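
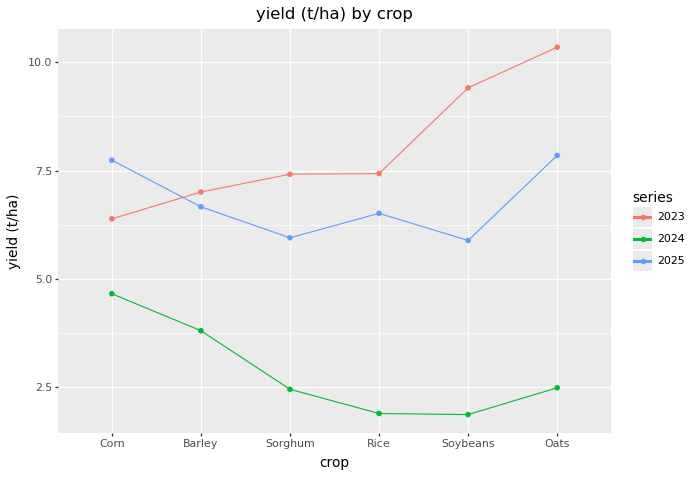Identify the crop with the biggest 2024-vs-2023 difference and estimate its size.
Oats, ≈ 8 t/ha

Oats: 2024 ≈ 2, 2023 ≈ 10 → gap ≈ 8. Next-largest (Soybeans) is only ≈ 7.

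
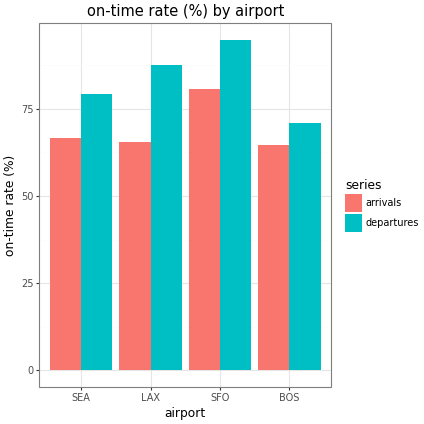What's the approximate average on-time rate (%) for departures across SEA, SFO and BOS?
≈ 80

(80 + 90 + 70) / 3 ≈ 80.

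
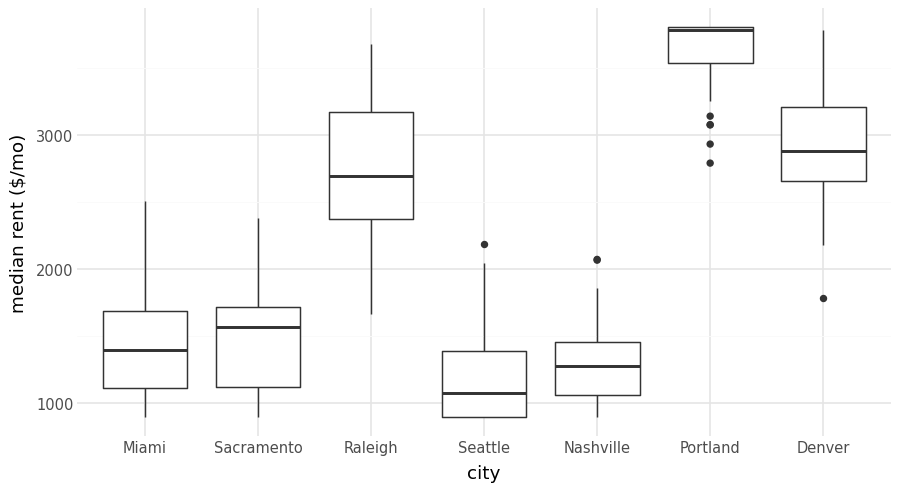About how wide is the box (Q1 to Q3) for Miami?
Q3 ≈ 1500, Q1 ≈ 1000; IQR ≈ 500.

≈ 500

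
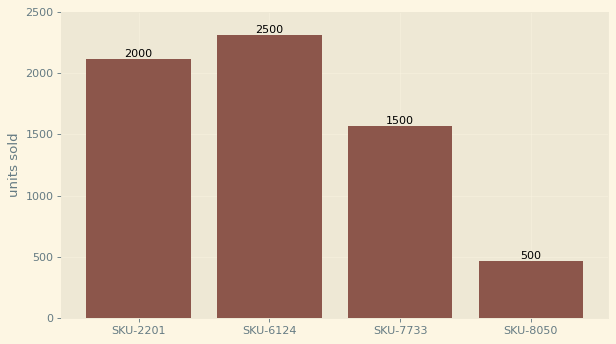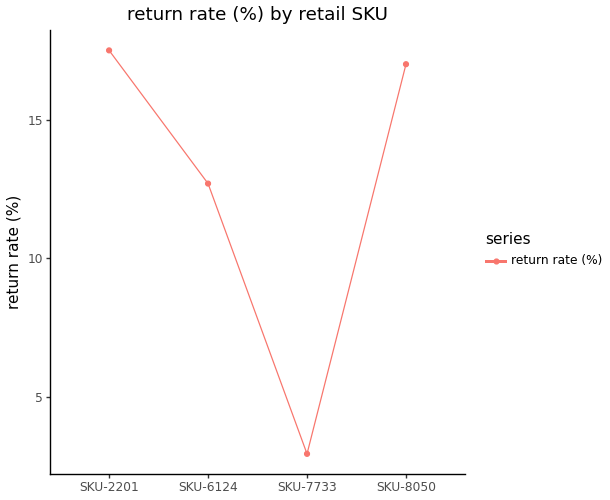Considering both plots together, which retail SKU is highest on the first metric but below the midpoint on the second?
SKU-6124

Chart 2 median return rate (%) ≈ 14; below-median retail SKUs: SKU-6124, SKU-7733. Among those, SKU-6124 has the highest units sold (≈ 2500).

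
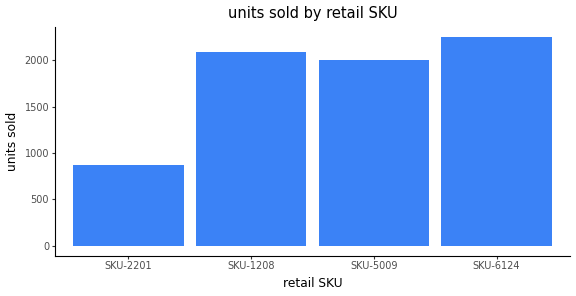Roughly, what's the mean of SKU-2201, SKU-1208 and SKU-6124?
≈ 1667

(800 + 2000 + 2200) / 3 ≈ 1667.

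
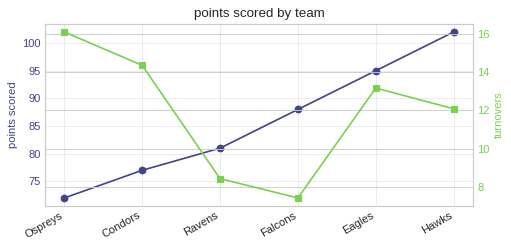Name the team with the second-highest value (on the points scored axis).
Top 3 (on the points scored axis): Hawks ≈ 100, Eagles ≈ 95, Falcons ≈ 90.

Eagles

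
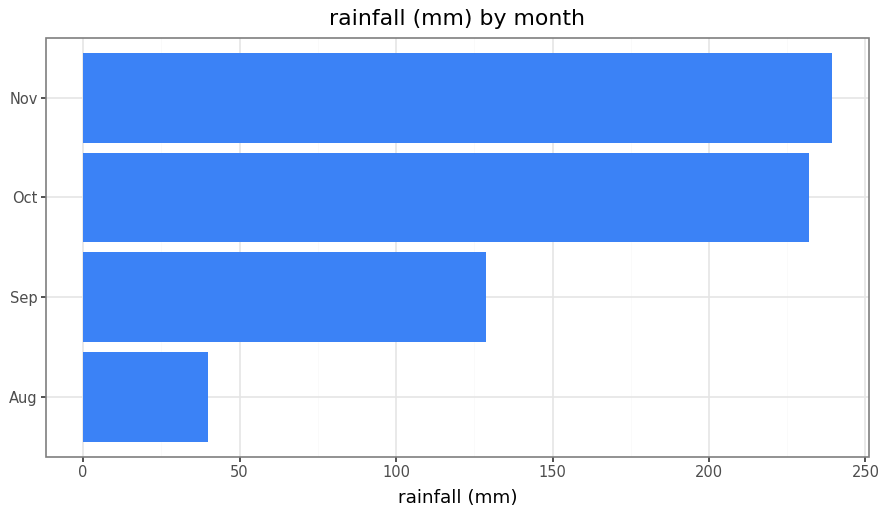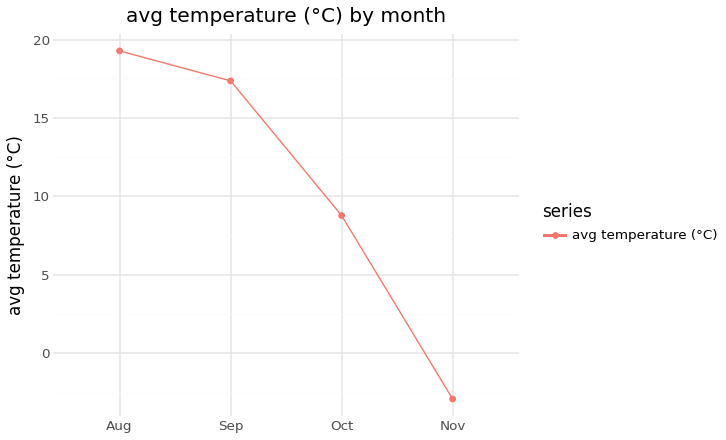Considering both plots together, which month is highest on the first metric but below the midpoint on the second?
Chart 2 median avg temperature (°C) ≈ 14; below-median months: Oct, Nov. Among those, Nov has the highest rainfall (mm) (≈ 250).

Nov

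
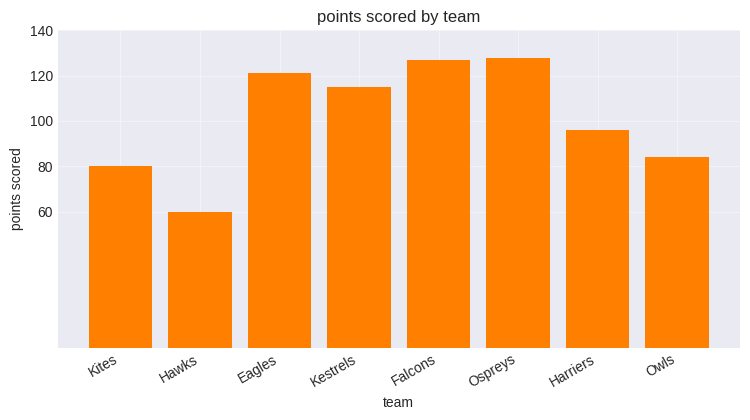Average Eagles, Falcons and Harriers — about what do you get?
≈ 113

(120 + 120 + 100) / 3 ≈ 113.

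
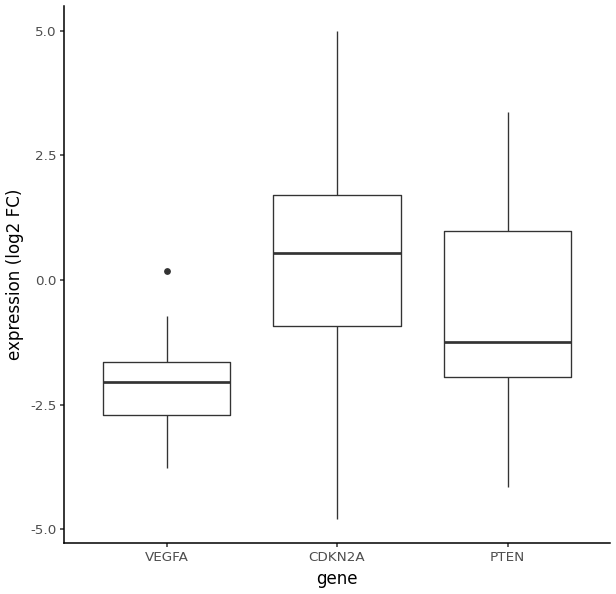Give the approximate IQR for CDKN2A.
≈ 2.5

Q3 ≈ 1.5, Q1 ≈ -1.0; IQR ≈ 2.5.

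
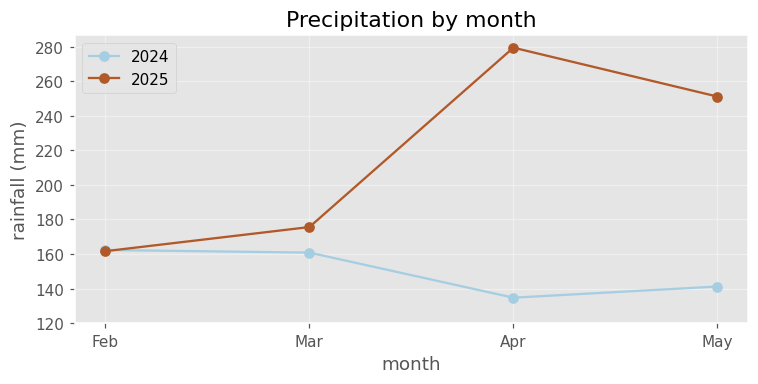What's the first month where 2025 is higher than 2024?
Feb: 2025 ≈ 160 vs 2024 ≈ 160 (not yet); Mar: 2025 ≈ 180 vs 2024 ≈ 160 (first crossover).

Mar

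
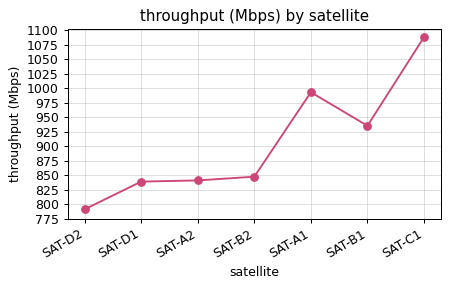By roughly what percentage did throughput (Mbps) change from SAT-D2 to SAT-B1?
SAT-D2 ≈ 800, SAT-B1 ≈ 925; (925 − 800) / 800 ≈ +15.6%.

≈ +15.6%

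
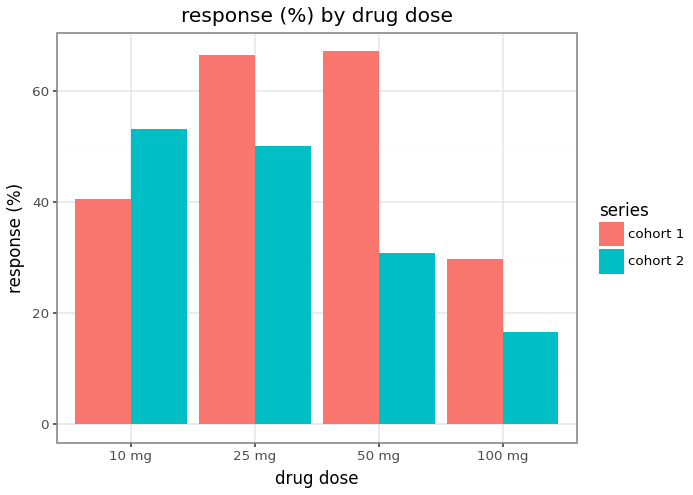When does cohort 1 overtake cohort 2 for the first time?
10 mg: cohort 1 ≈ 40 vs cohort 2 ≈ 50 (not yet); 25 mg: cohort 1 ≈ 70 vs cohort 2 ≈ 50 (first crossover).

25 mg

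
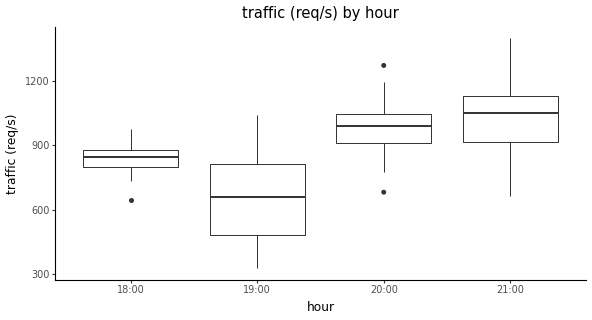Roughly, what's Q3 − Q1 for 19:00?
Q3 ≈ 800, Q1 ≈ 500; IQR ≈ 300.

≈ 300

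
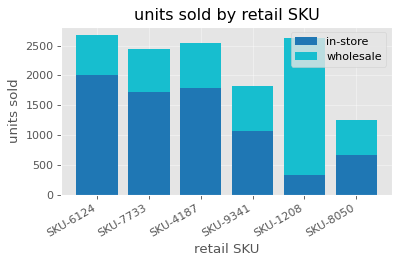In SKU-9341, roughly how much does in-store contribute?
in-store top ≈ 1000, bottom ≈ 0; segment ≈ 1000.

≈ 1000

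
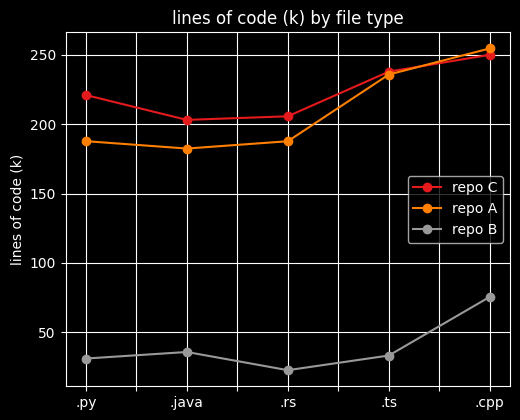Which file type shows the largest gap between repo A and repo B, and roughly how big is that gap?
.ts: repo A ≈ 240, repo B ≈ 40 → gap ≈ 200. Next-largest (.cpp) is only ≈ 180.

.ts, ≈ 200 k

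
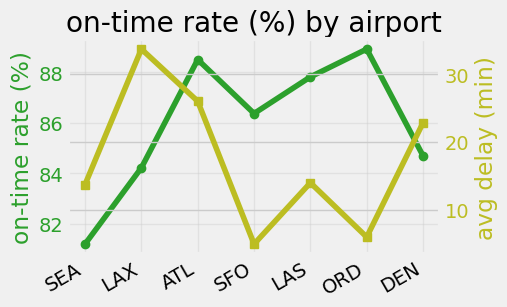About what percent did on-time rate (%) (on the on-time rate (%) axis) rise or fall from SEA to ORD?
≈ +9.9%

SEA ≈ 81, ORD ≈ 89; (89 − 81) / 81 ≈ +9.9%.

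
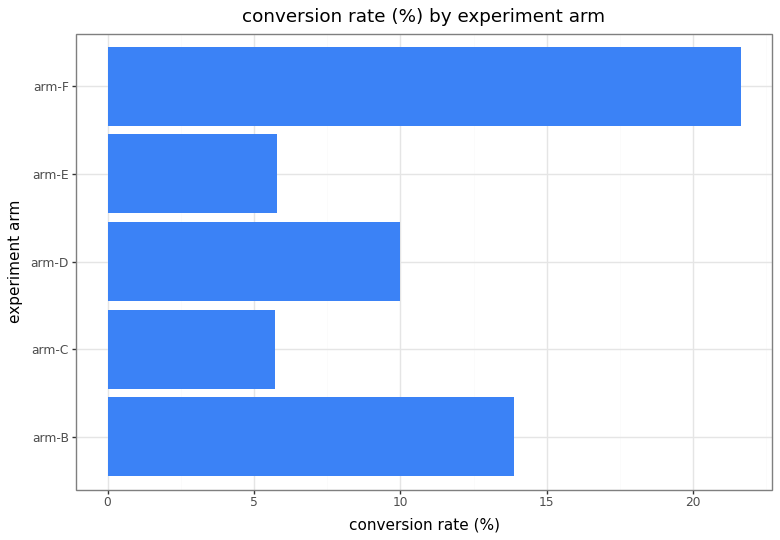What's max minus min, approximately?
≈ 16

Max arm-F ≈ 22, min arm-C ≈ 6; range ≈ 16.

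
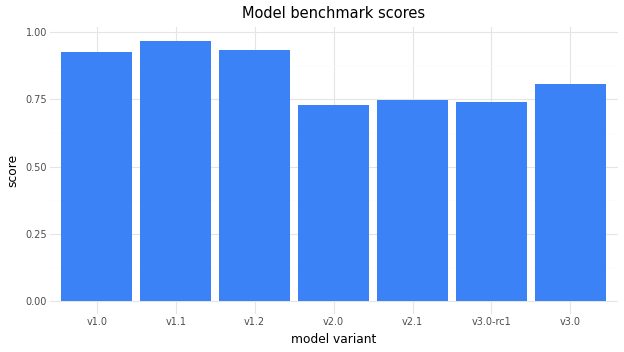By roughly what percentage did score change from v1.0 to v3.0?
≈ -11.1%

v1.0 ≈ 0.9, v3.0 ≈ 0.8; (0.8 − 0.9) / 0.9 ≈ -11.1%.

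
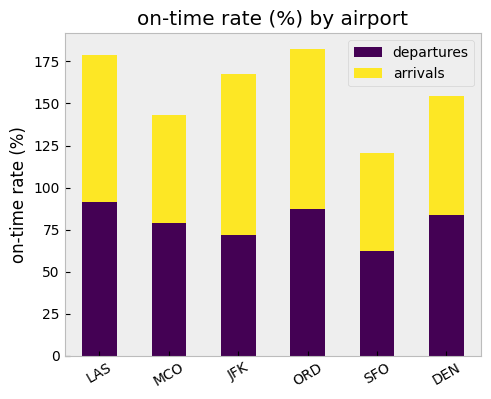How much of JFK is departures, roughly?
departures top ≈ 80, bottom ≈ 0; segment ≈ 80.

≈ 80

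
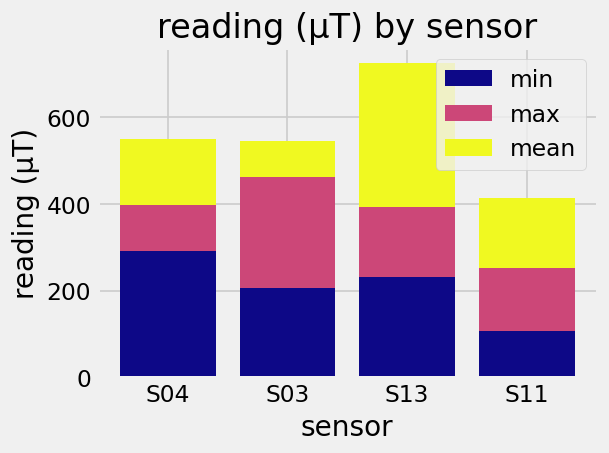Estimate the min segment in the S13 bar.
≈ 200

min top ≈ 200, bottom ≈ 0; segment ≈ 200.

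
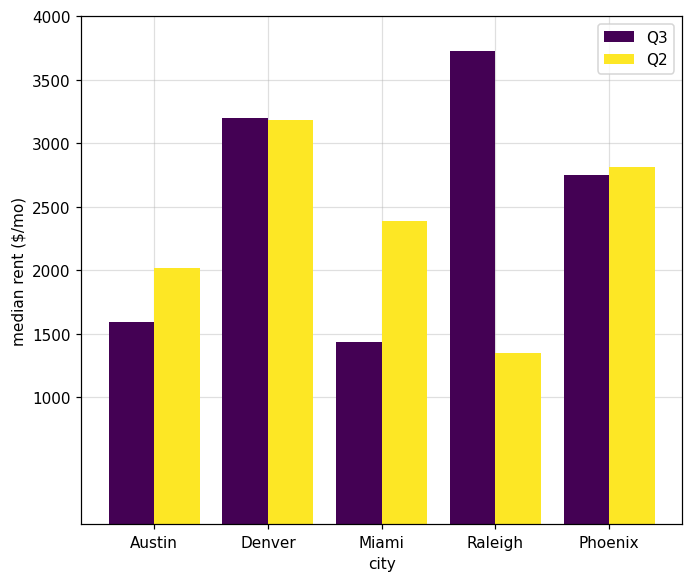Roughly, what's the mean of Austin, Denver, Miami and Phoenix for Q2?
(2000 + 3000 + 2500 + 3000) / 4 ≈ 2625.

≈ 2625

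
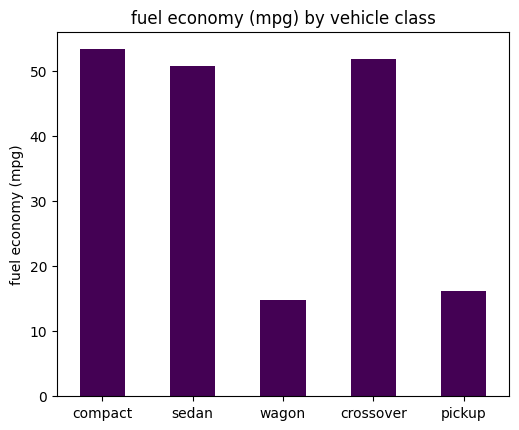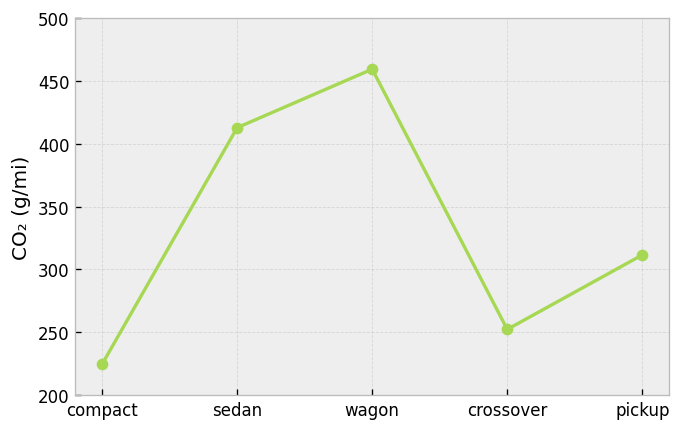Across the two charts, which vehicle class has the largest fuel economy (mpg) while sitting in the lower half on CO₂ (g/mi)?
Chart 2 median CO₂ (g/mi) ≈ 300; below-median vehicle classes: compact, crossover. Among those, compact has the highest fuel economy (mpg) (≈ 55).

compact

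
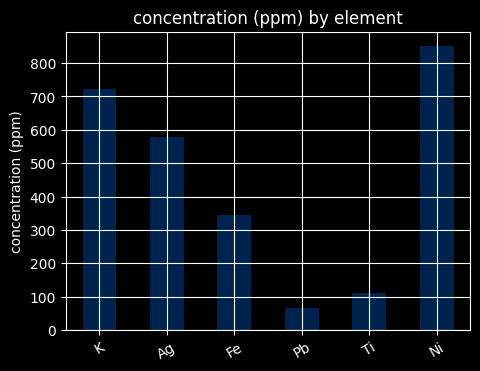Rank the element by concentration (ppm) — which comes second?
Top 3: Ni ≈ 900, K ≈ 700, Ag ≈ 600.

K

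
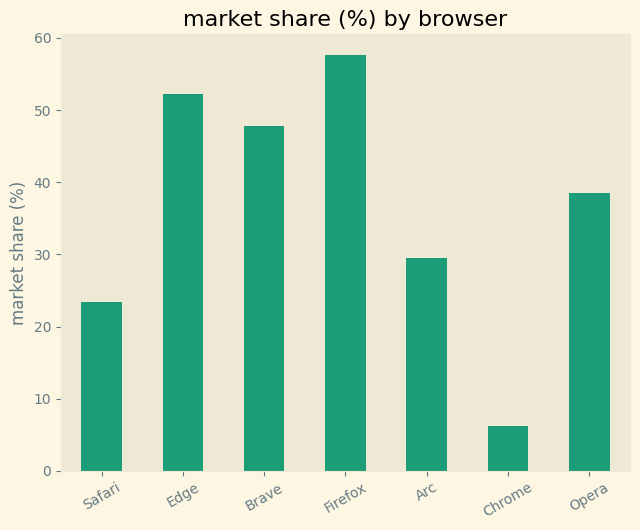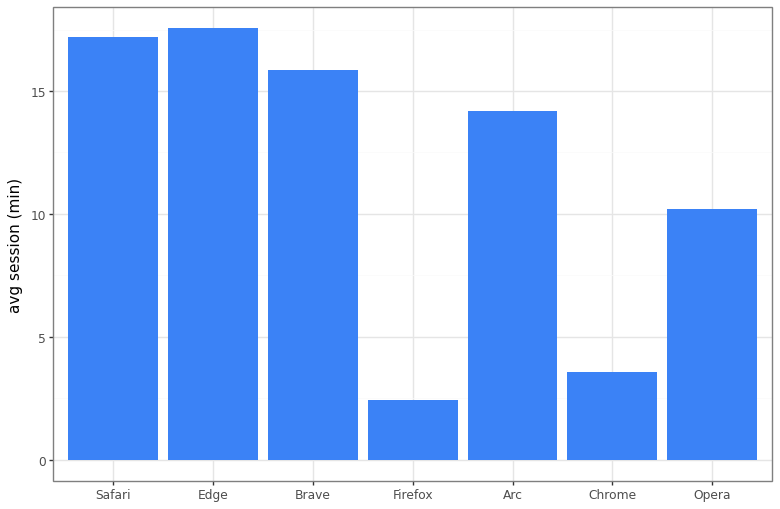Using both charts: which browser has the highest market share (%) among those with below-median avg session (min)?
Firefox

Chart 2 median avg session (min) ≈ 14; below-median browsers: Firefox, Chrome, Opera. Among those, Firefox has the highest market share (%) (≈ 60).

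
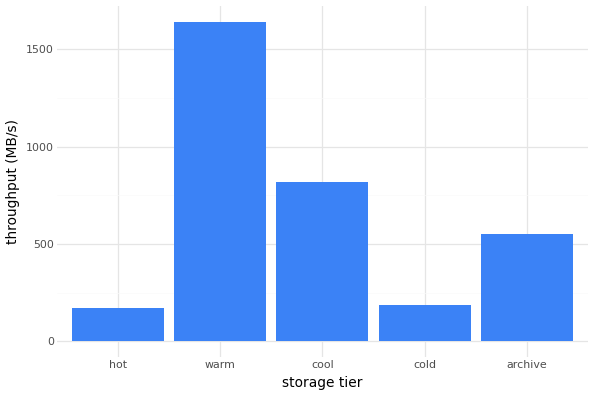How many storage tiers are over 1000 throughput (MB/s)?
1

Above 1000: warm.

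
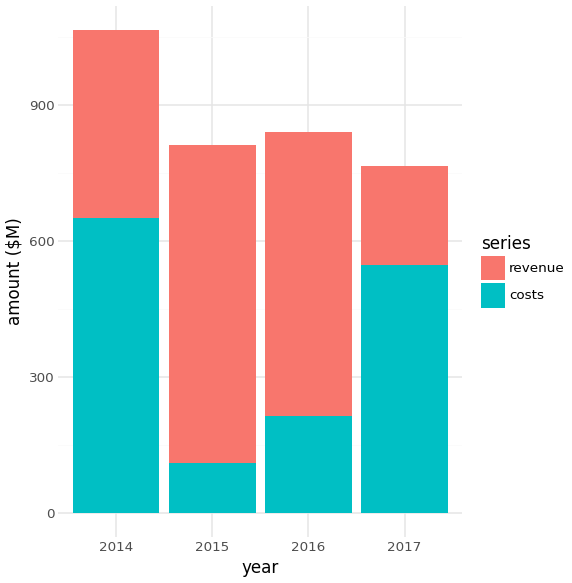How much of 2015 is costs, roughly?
≈ 100

costs top ≈ 100, bottom ≈ 0; segment ≈ 100.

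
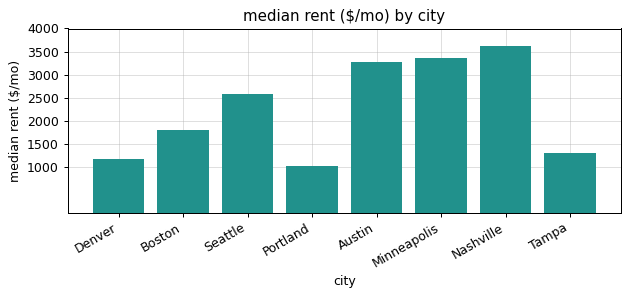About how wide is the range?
≈ 2500

Max Nashville ≈ 3500, min Portland ≈ 1000; range ≈ 2500.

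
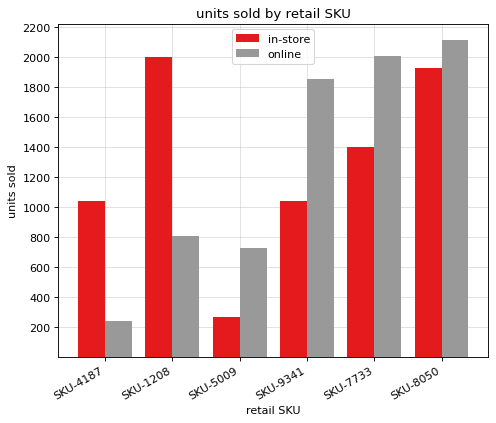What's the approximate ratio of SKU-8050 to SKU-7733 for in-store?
≈ 1.43×

SKU-8050 ≈ 2000, SKU-7733 ≈ 1400; 2000/1400 ≈ 1.43.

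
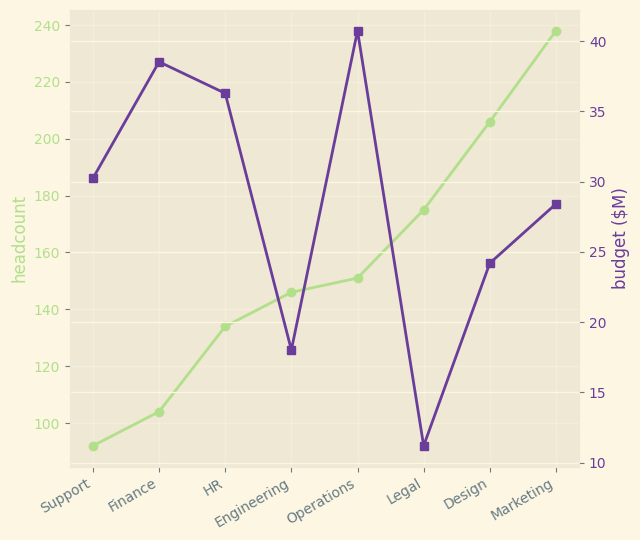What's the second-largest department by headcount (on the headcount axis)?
Design

Top 3 (on the headcount axis): Marketing ≈ 240, Design ≈ 200, Legal ≈ 180.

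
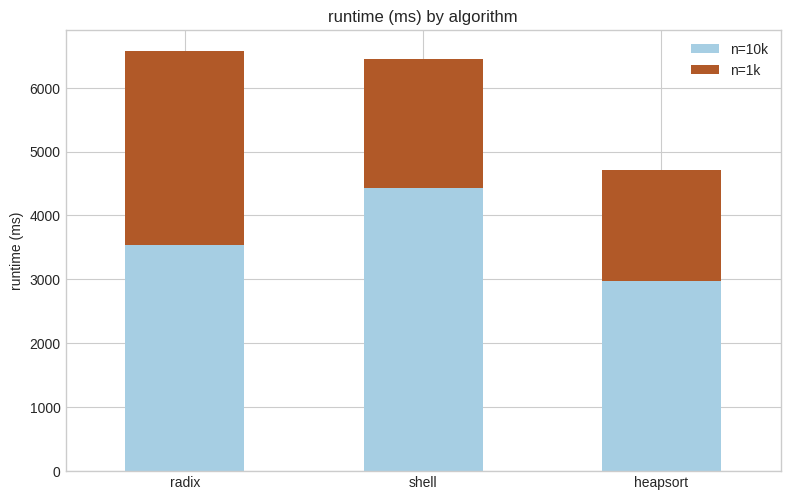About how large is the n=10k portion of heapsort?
≈ 3000

n=10k top ≈ 3000, bottom ≈ 0; segment ≈ 3000.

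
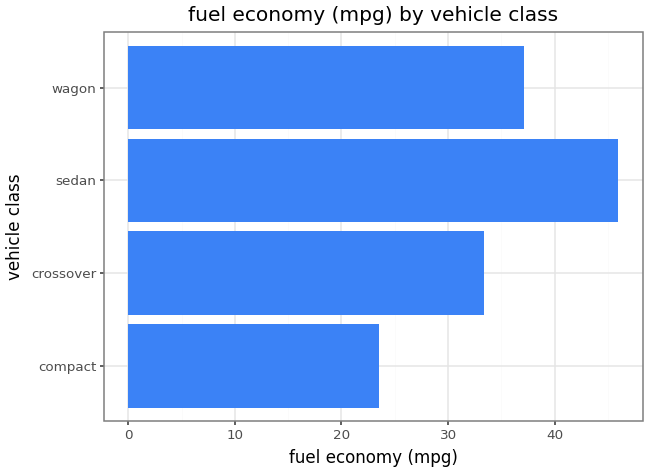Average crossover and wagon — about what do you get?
(35 + 35) / 2 ≈ 35.

≈ 35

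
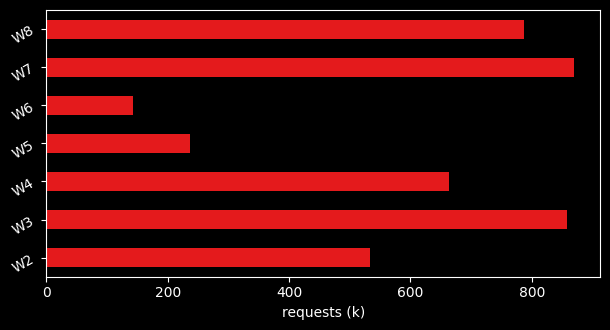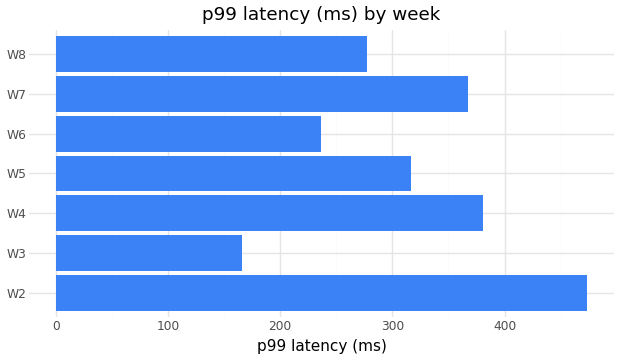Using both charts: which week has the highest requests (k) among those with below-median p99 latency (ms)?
Chart 2 median p99 latency (ms) ≈ 300; below-median weeks: W3, W6, W8. Among those, W3 has the highest requests (k) (≈ 900).

W3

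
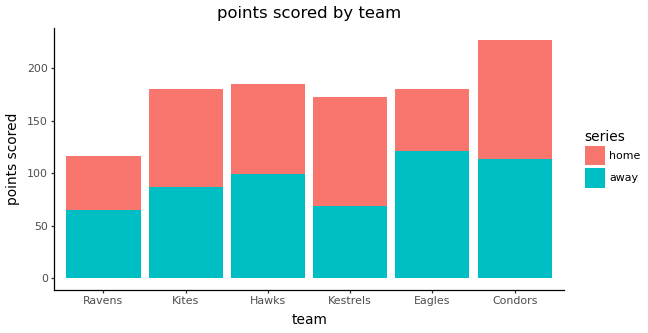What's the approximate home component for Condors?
≈ 100

home top ≈ 220, bottom ≈ 120; segment ≈ 100.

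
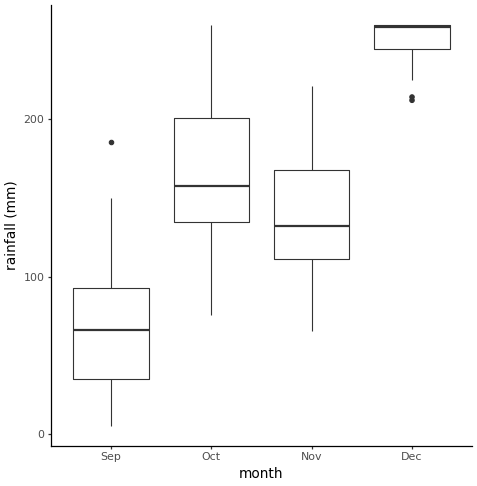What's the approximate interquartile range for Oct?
≈ 60

Q3 ≈ 200, Q1 ≈ 140; IQR ≈ 60.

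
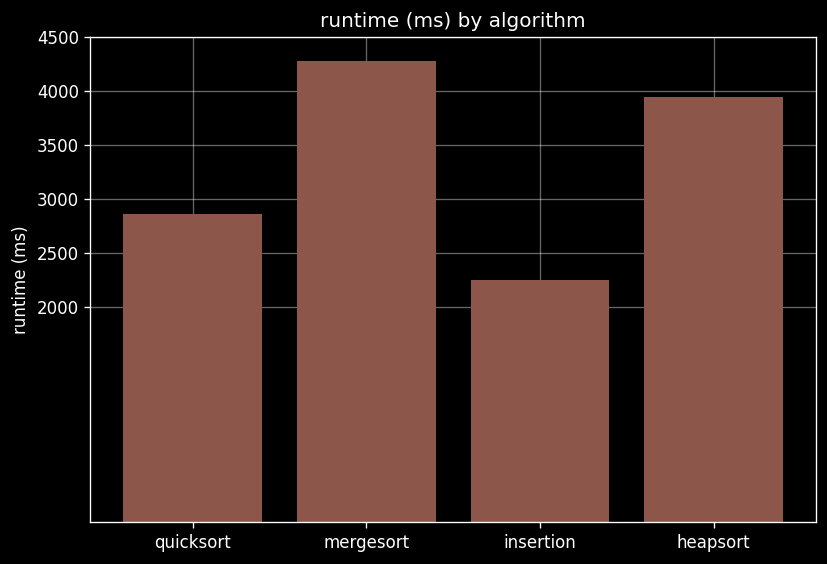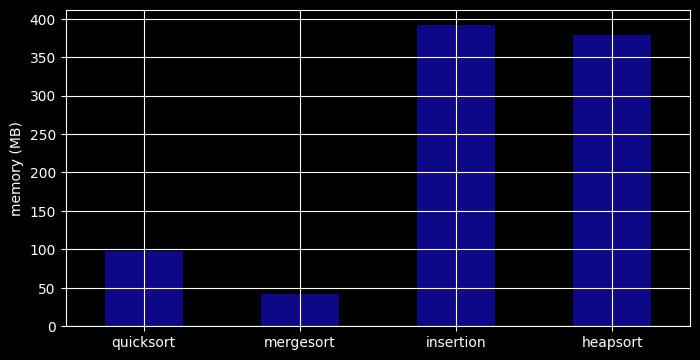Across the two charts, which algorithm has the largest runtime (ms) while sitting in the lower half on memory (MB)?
Chart 2 median memory (MB) ≈ 250; below-median algorithms: quicksort, mergesort. Among those, mergesort has the highest runtime (ms) (≈ 4500).

mergesort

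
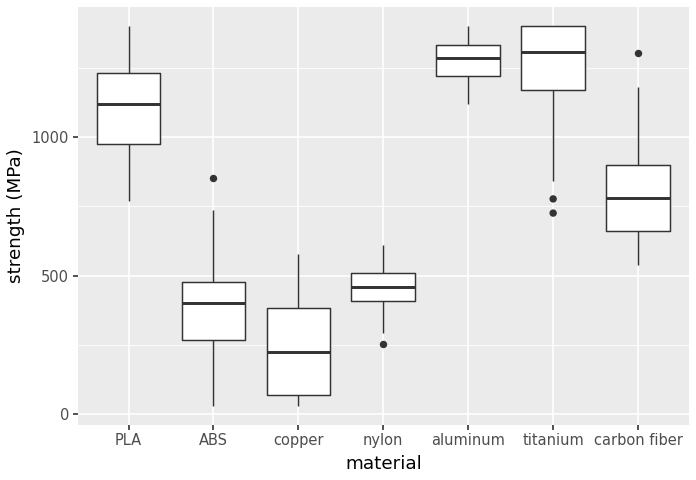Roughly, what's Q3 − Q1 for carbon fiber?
Q3 ≈ 900, Q1 ≈ 700; IQR ≈ 200.

≈ 200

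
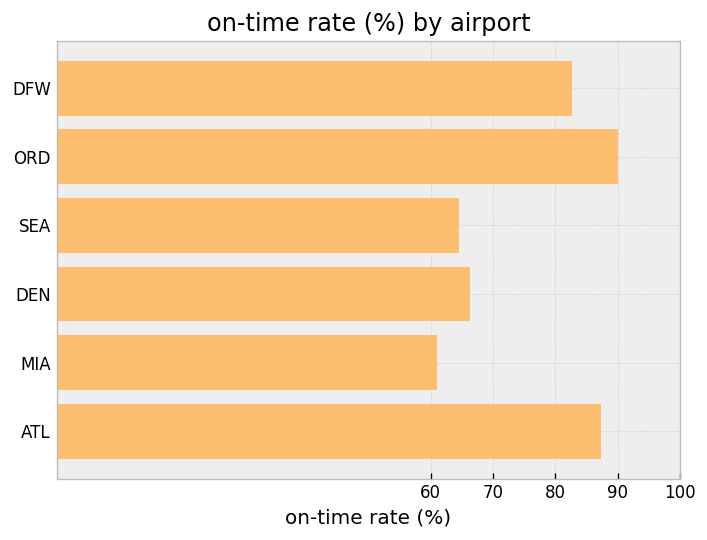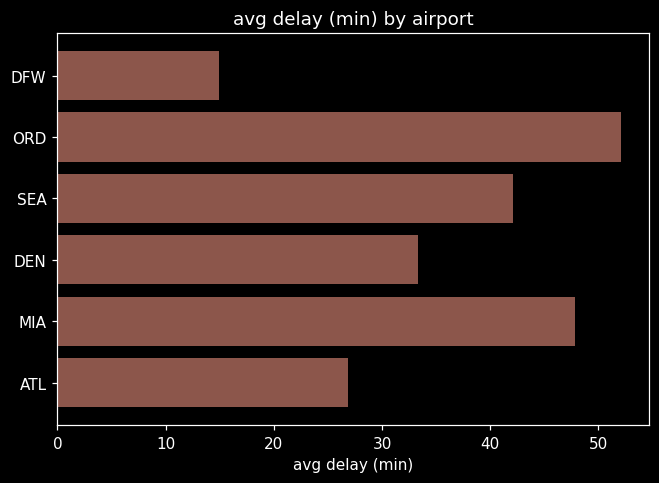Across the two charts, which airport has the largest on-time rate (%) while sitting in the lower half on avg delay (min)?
ATL

Chart 2 median avg delay (min) ≈ 40; below-median airports: DFW, DEN, ATL. Among those, ATL has the highest on-time rate (%) (≈ 90).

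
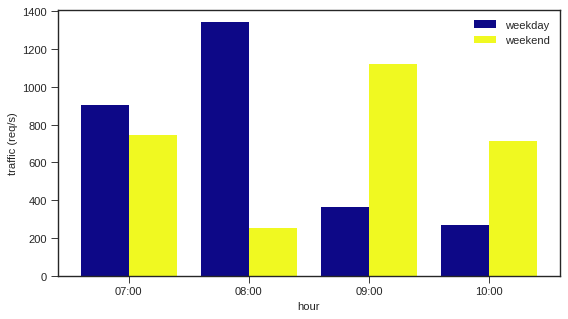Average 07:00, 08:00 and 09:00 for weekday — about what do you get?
(1000 + 1400 + 400) / 3 ≈ 933.

≈ 933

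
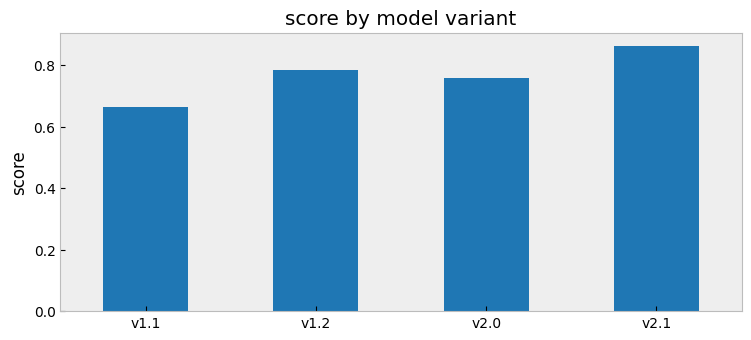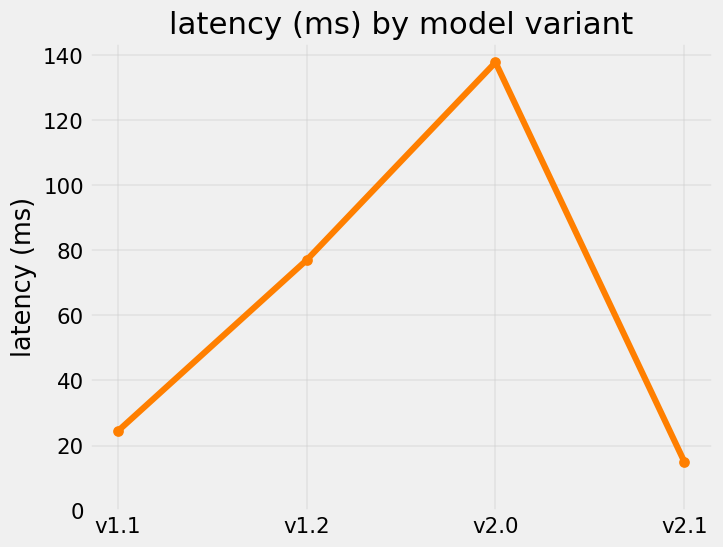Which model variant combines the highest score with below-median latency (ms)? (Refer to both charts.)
Chart 2 median latency (ms) ≈ 60; below-median model variants: v1.1, v2.1. Among those, v2.1 has the highest score (≈ 0.9).

v2.1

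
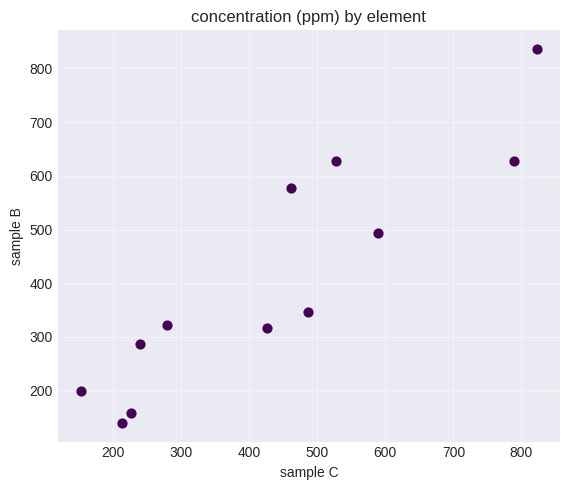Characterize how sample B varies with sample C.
positive, strong

Points are positively correlated; strong (|r| ≈ 0.9).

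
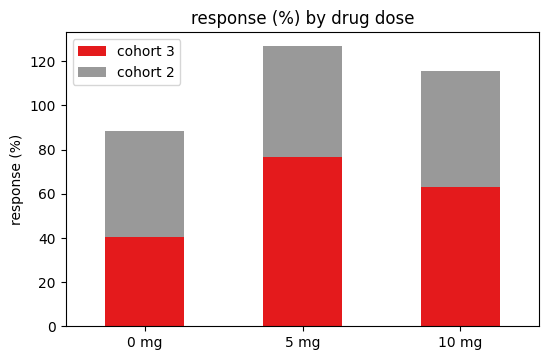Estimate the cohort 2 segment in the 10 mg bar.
≈ 60

cohort 2 top ≈ 120, bottom ≈ 60; segment ≈ 60.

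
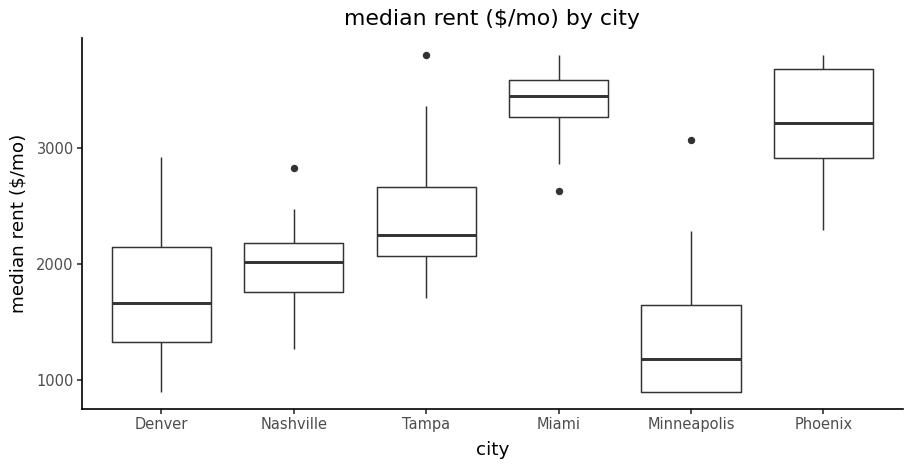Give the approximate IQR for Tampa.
Q3 ≈ 2600, Q1 ≈ 2000; IQR ≈ 600.

≈ 600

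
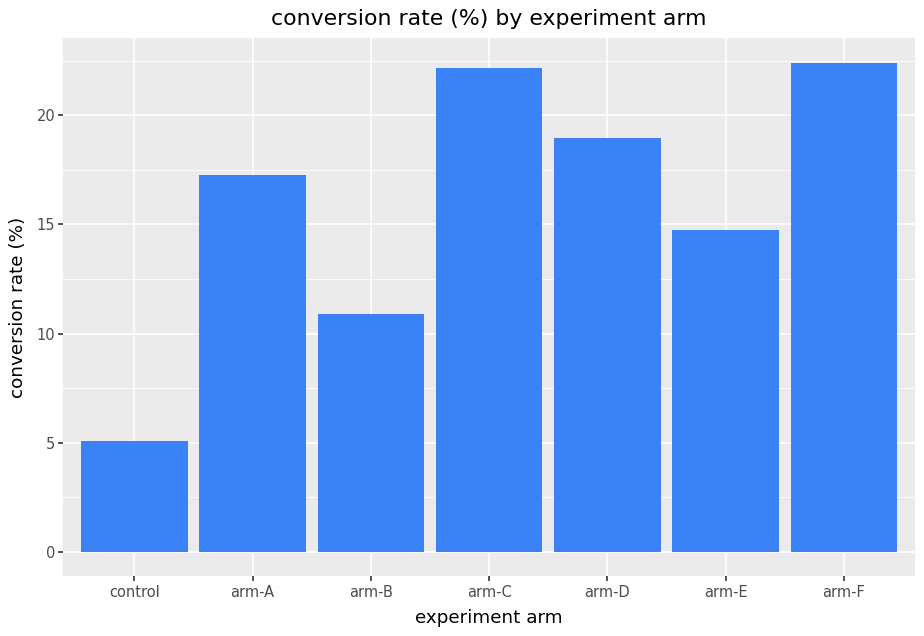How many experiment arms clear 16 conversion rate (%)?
4

Above 16: arm-A, arm-C, arm-D, arm-F.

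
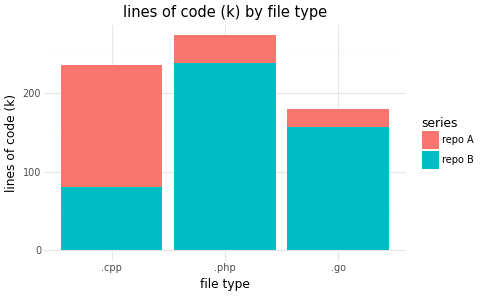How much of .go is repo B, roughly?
repo B top ≈ 150, bottom ≈ 0; segment ≈ 150.

≈ 150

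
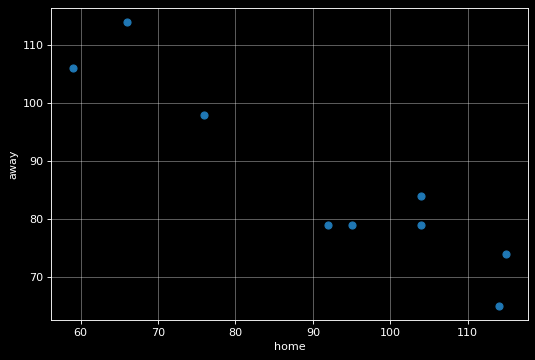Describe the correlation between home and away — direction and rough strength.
Points are negatively correlated; strong (|r| ≈ 0.9).

negative, strong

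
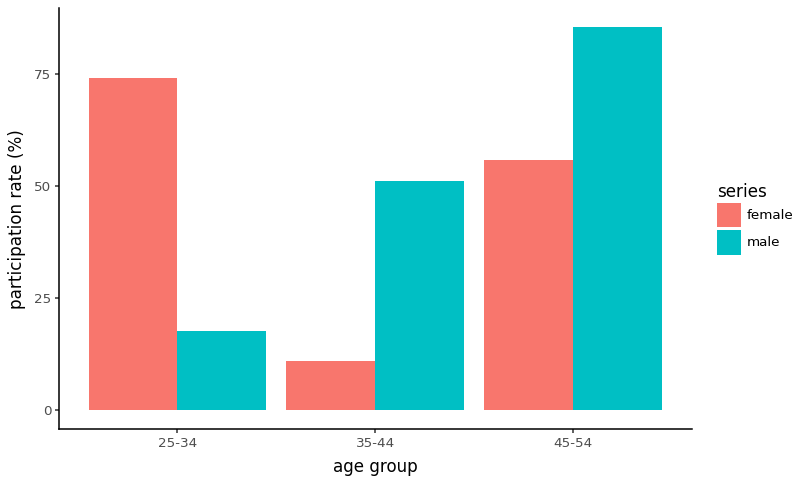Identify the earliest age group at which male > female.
25-34: male ≈ 20 vs female ≈ 70 (not yet); 35-44: male ≈ 50 vs female ≈ 10 (first crossover).

35-44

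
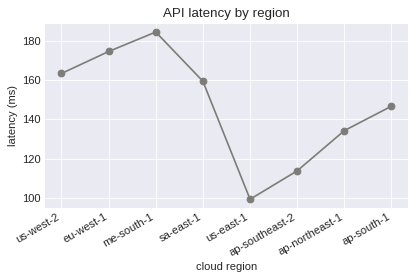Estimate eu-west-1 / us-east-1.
≈ 1.7×

eu-west-1 ≈ 170, us-east-1 ≈ 100; 170/100 ≈ 1.7.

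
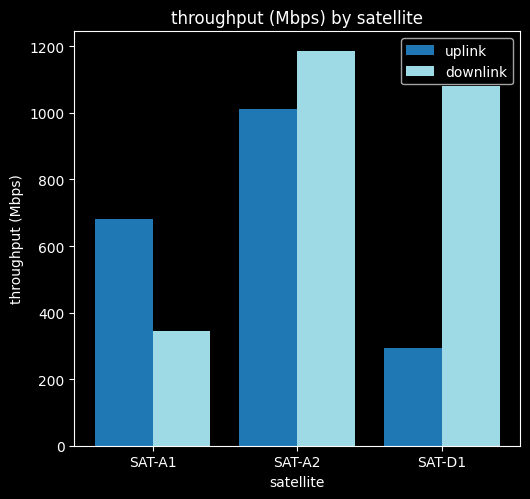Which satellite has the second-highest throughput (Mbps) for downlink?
Top 3 for downlink: SAT-A2 ≈ 1200, SAT-D1 ≈ 1100, SAT-A1 ≈ 300.

SAT-D1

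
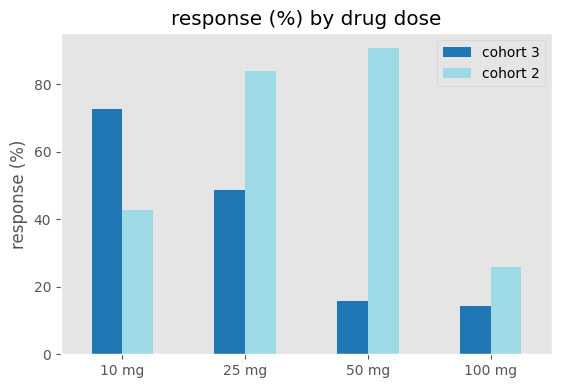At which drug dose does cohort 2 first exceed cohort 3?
10 mg: cohort 2 ≈ 40 vs cohort 3 ≈ 70 (not yet); 25 mg: cohort 2 ≈ 80 vs cohort 3 ≈ 50 (first crossover).

25 mg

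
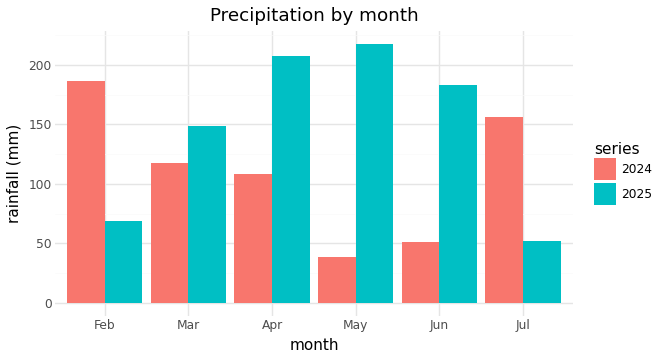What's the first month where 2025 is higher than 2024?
Mar

Feb: 2025 ≈ 60 vs 2024 ≈ 180 (not yet); Mar: 2025 ≈ 140 vs 2024 ≈ 120 (first crossover).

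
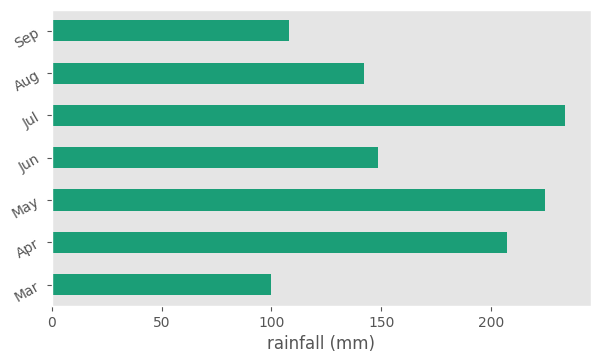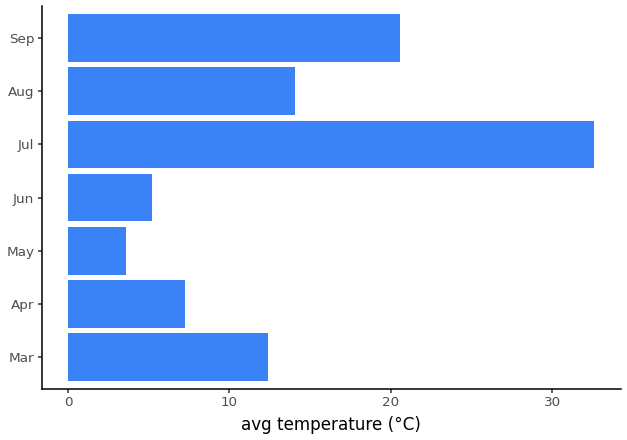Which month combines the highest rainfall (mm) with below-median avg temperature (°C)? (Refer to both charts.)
Chart 2 median avg temperature (°C) ≈ 10; below-median months: Apr, May, Jun. Among those, May has the highest rainfall (mm) (≈ 225).

May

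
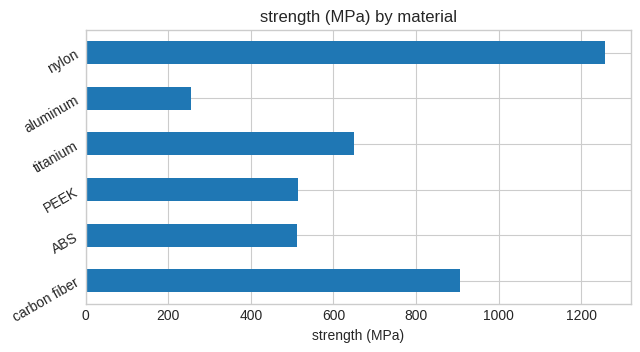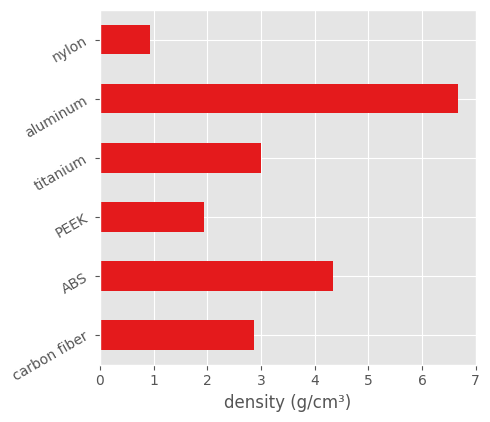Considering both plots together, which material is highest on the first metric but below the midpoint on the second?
Chart 2 median density (g/cm³) ≈ 3; below-median materials: carbon fiber, PEEK, nylon. Among those, nylon has the highest strength (MPa) (≈ 1200).

nylon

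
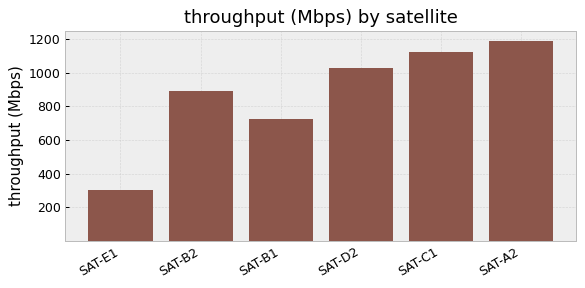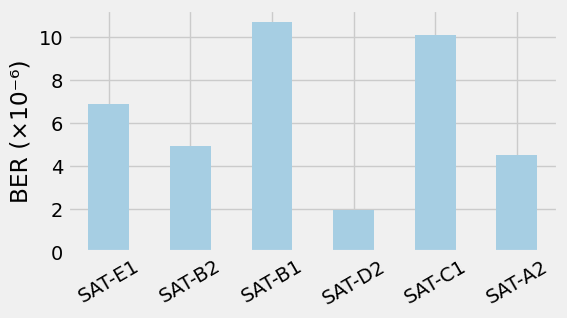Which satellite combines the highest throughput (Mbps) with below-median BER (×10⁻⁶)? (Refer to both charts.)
Chart 2 median BER (×10⁻⁶) ≈ 6; below-median satellites: SAT-B2, SAT-D2, SAT-A2. Among those, SAT-A2 has the highest throughput (Mbps) (≈ 1200).

SAT-A2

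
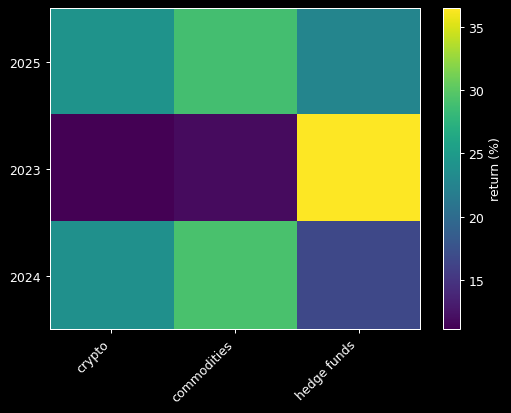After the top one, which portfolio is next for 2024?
Top 3 for 2024: commodities ≈ 30, crypto ≈ 25, hedge funds ≈ 15.

crypto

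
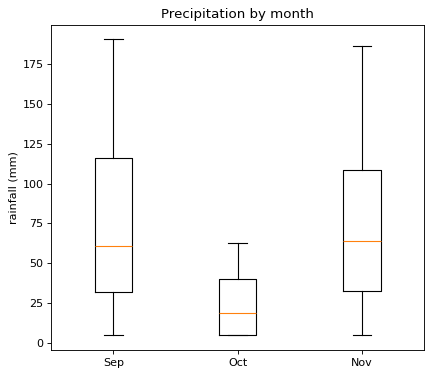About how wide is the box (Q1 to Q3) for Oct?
Q3 ≈ 40, Q1 ≈ 0; IQR ≈ 40.

≈ 40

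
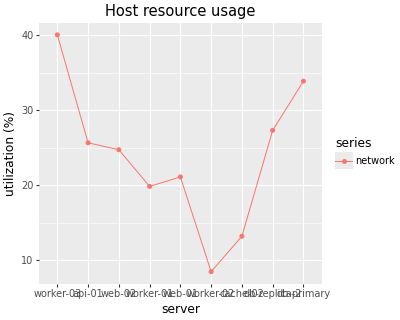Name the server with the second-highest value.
Top 3: worker-03 ≈ 40, db-primary ≈ 35, db-replica-2 ≈ 25.

db-primary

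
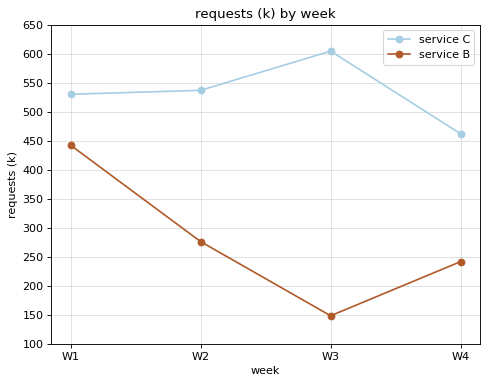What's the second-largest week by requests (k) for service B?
W2

Top 3 for service B: W1 ≈ 450, W2 ≈ 300, W4 ≈ 250.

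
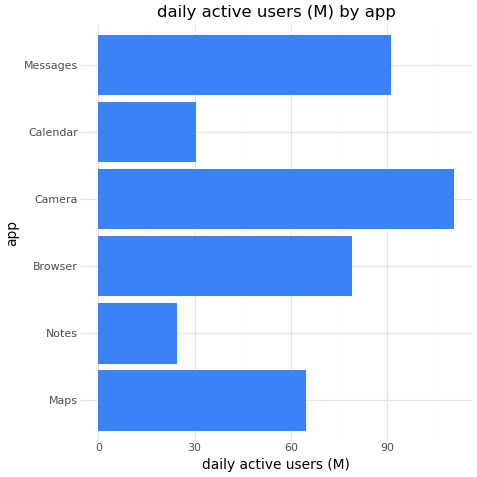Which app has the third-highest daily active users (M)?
Browser

Top 4: Camera ≈ 110, Messages ≈ 90, Browser ≈ 80, Maps ≈ 60.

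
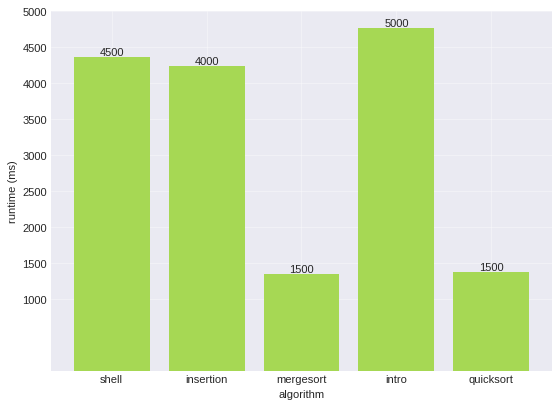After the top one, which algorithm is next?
shell

Top 3: intro ≈ 5000, shell ≈ 4500, insertion ≈ 4000.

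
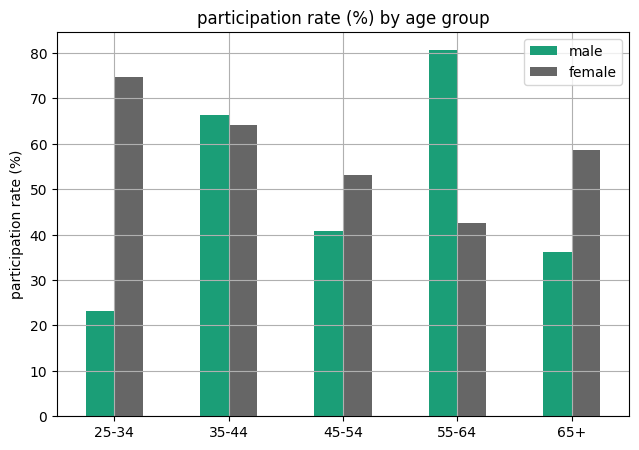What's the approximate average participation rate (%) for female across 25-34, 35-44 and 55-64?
≈ 57

(70 + 60 + 40) / 3 ≈ 57.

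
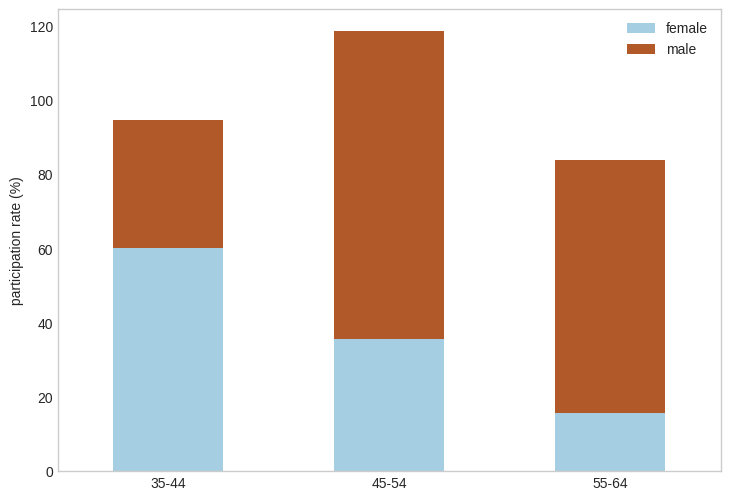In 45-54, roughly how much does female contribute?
female top ≈ 40, bottom ≈ 0; segment ≈ 40.

≈ 40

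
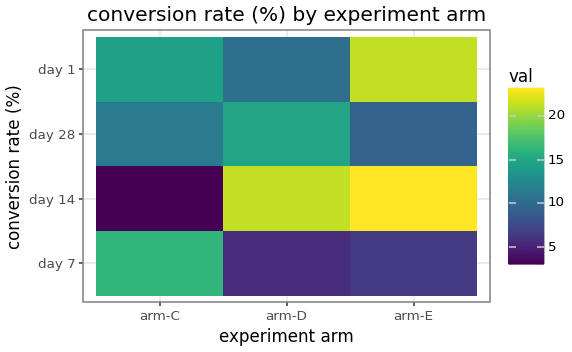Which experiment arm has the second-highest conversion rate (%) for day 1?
Top 3 for day 1: arm-E ≈ 22, arm-C ≈ 14, arm-D ≈ 10.

arm-C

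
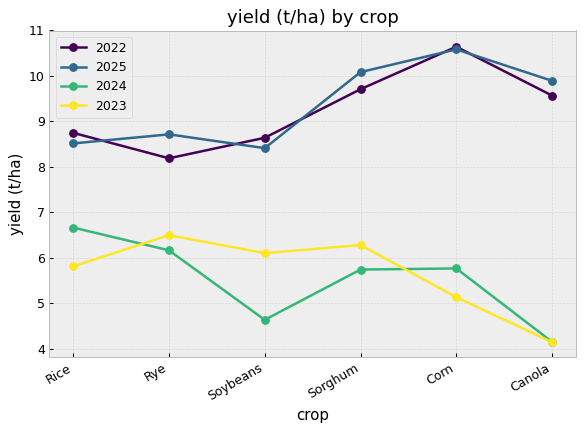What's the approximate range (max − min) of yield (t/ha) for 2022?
≈ 3

Max Corn ≈ 11, min Rye ≈ 8; range ≈ 3.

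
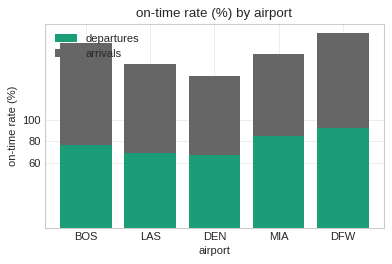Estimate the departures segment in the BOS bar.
≈ 80

departures top ≈ 80, bottom ≈ 0; segment ≈ 80.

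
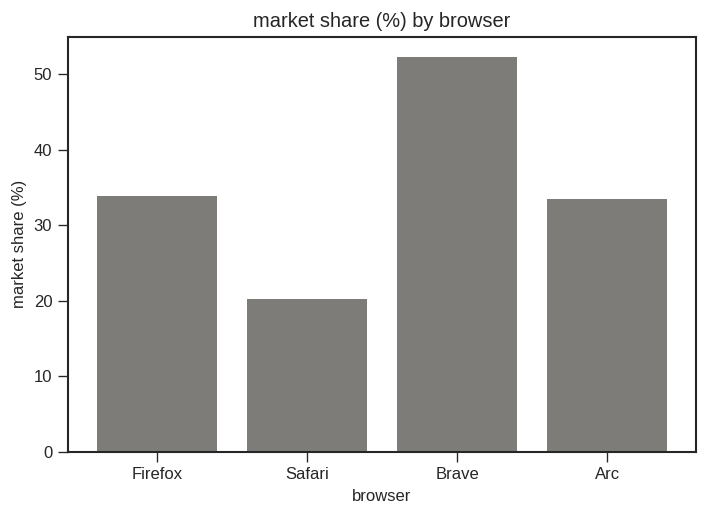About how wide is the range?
Max Brave ≈ 50, min Safari ≈ 20; range ≈ 30.

≈ 30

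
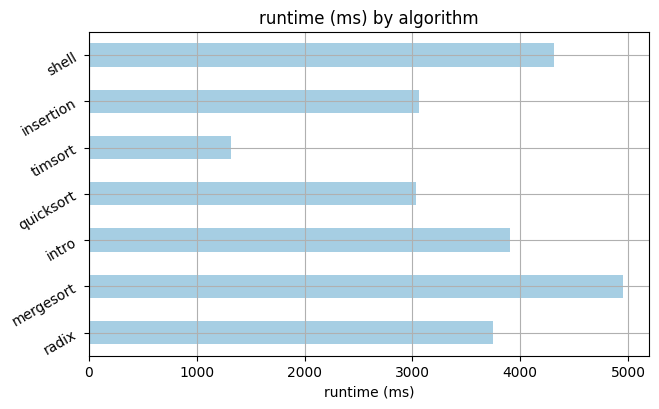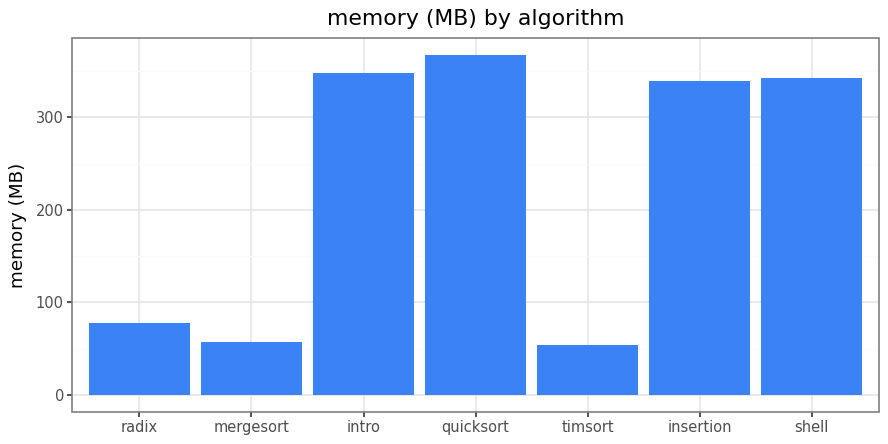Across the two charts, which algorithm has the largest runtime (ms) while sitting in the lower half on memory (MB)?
Chart 2 median memory (MB) ≈ 350; below-median algorithms: radix, mergesort, timsort. Among those, mergesort has the highest runtime (ms) (≈ 5000).

mergesort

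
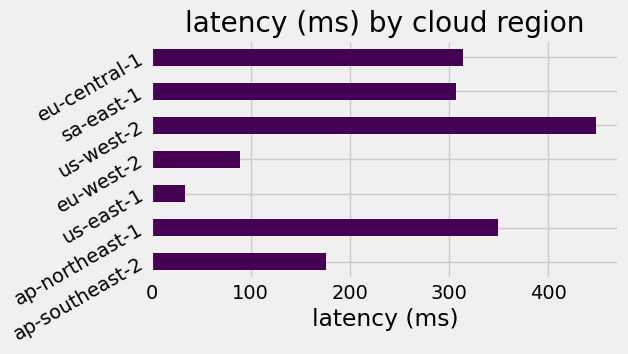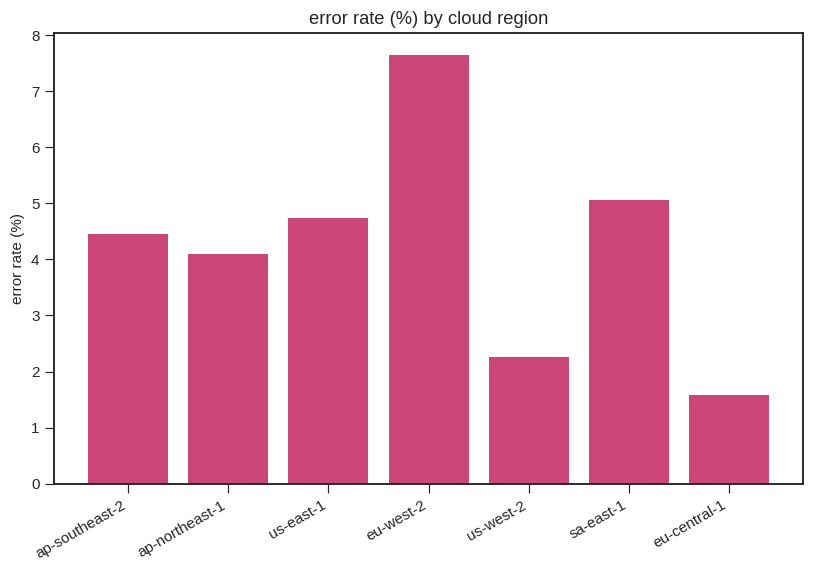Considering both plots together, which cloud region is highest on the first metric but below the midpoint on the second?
us-west-2

Chart 2 median error rate (%) ≈ 4; below-median cloud regions: ap-northeast-1, us-west-2, eu-central-1. Among those, us-west-2 has the highest latency (ms) (≈ 450).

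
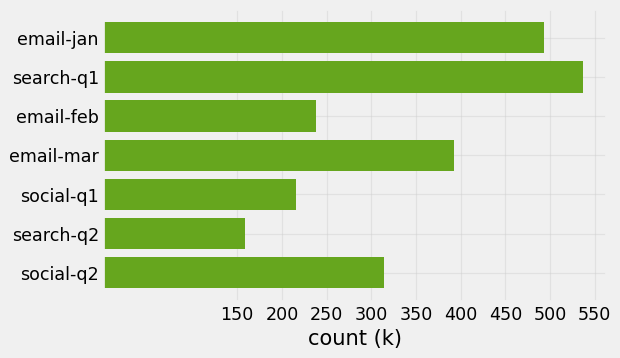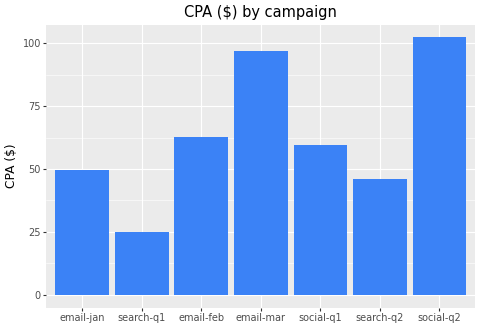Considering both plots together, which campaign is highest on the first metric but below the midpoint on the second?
Chart 2 median CPA ($) ≈ 60; below-median campaigns: email-jan, search-q1, search-q2. Among those, search-q1 has the highest count (k) (≈ 550).

search-q1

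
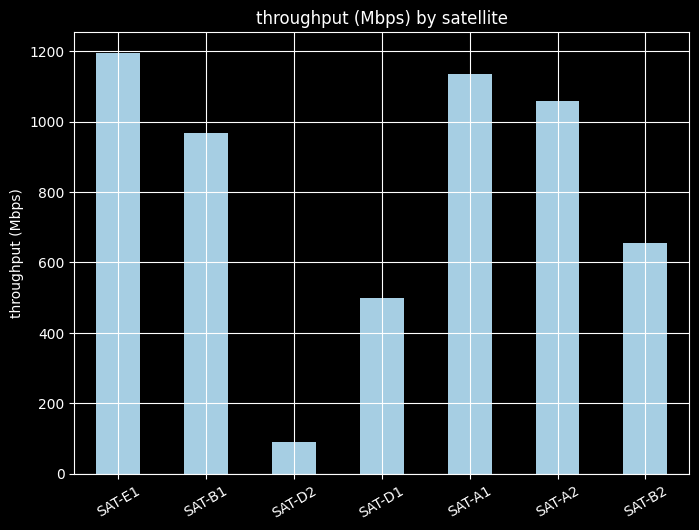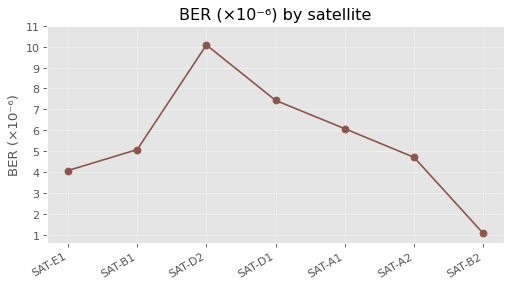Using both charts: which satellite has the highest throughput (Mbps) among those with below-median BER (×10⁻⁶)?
Chart 2 median BER (×10⁻⁶) ≈ 5; below-median satellites: SAT-E1, SAT-A2, SAT-B2. Among those, SAT-E1 has the highest throughput (Mbps) (≈ 1200).

SAT-E1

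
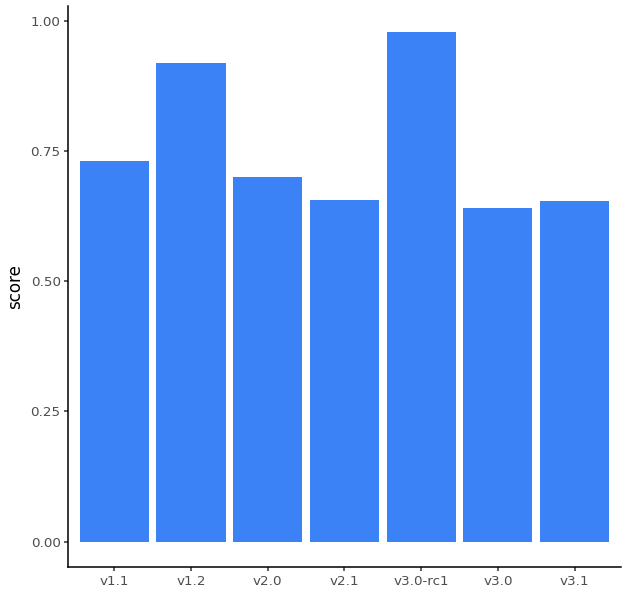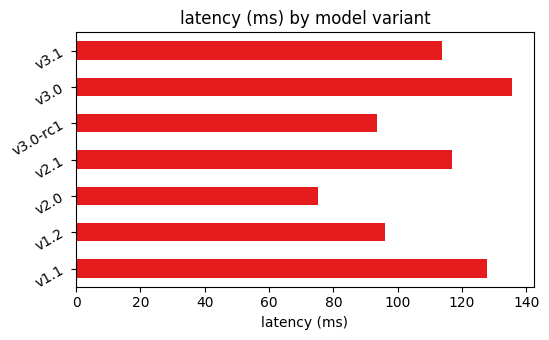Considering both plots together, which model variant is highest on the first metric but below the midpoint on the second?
Chart 2 median latency (ms) ≈ 120; below-median model variants: v1.2, v2.0, v3.0-rc1. Among those, v3.0-rc1 has the highest score (≈ 1).

v3.0-rc1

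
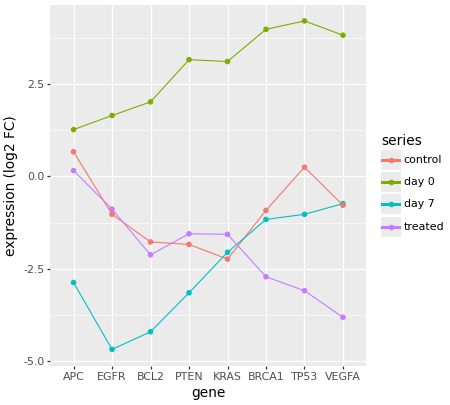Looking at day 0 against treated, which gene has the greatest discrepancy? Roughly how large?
VEGFA, ≈ 8 log2 FC

VEGFA: day 0 ≈ 4, treated ≈ -4 → gap ≈ 8. Next-largest (TP53) is only ≈ 7.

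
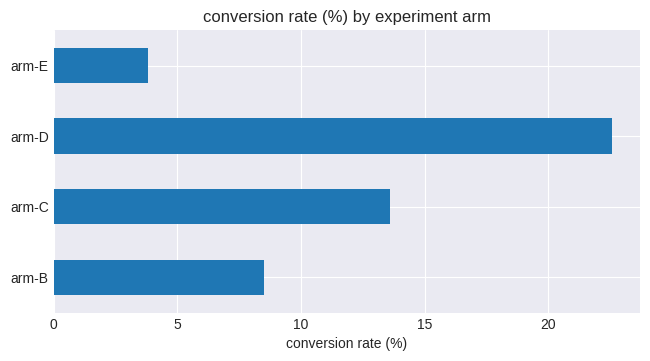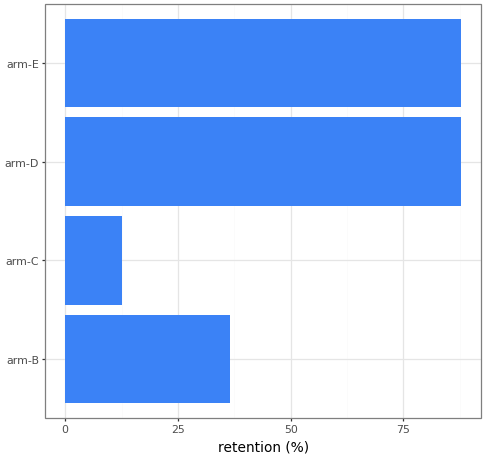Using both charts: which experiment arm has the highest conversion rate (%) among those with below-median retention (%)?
arm-C

Chart 2 median retention (%) ≈ 60; below-median experiment arms: arm-B, arm-C. Among those, arm-C has the highest conversion rate (%) (≈ 15).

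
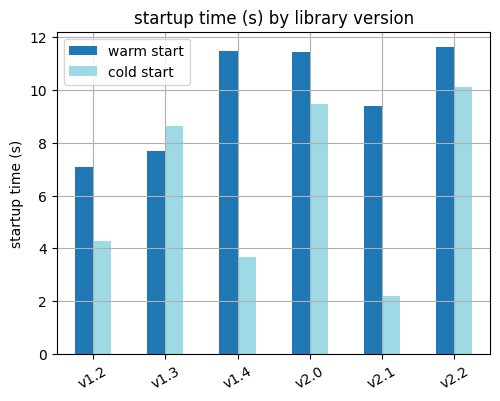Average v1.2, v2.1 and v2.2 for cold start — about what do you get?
(4 + 2 + 10) / 3 ≈ 5.

≈ 5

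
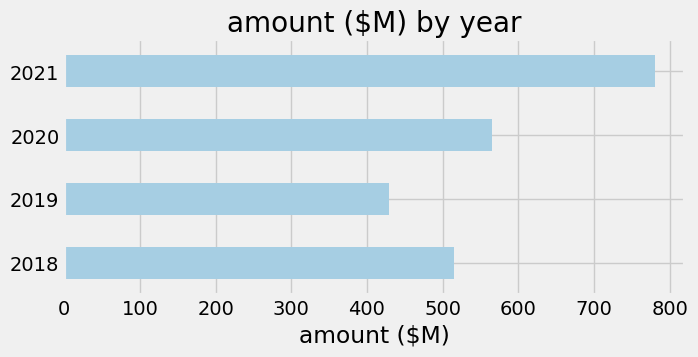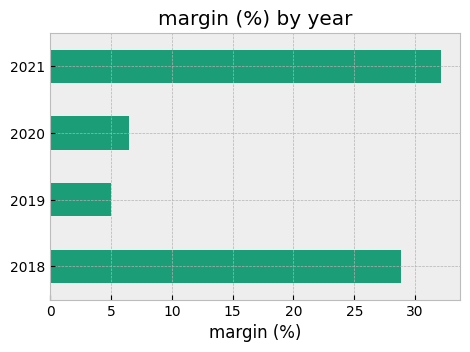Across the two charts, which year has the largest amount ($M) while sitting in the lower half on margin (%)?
Chart 2 median margin (%) ≈ 20; below-median years: 2019, 2020. Among those, 2020 has the highest amount ($M) (≈ 600).

2020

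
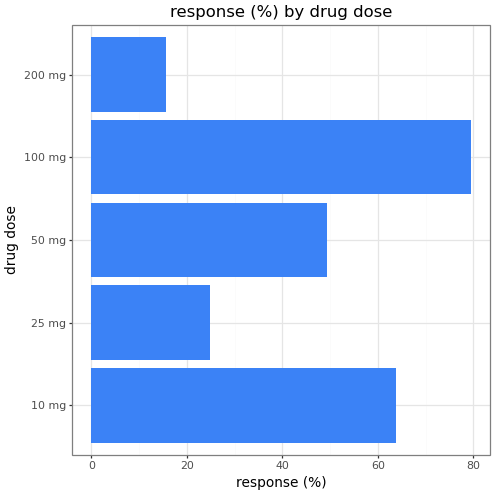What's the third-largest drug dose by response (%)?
Top 4: 100 mg ≈ 80, 10 mg ≈ 60, 50 mg ≈ 50, 25 mg ≈ 20.

50 mg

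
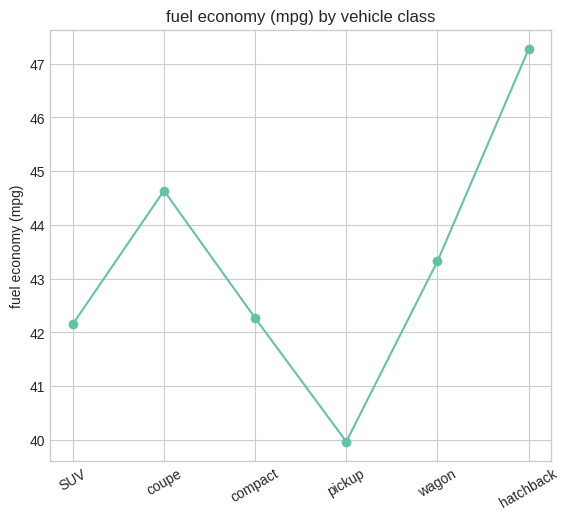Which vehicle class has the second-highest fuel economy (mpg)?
coupe

Top 3: hatchback ≈ 47, coupe ≈ 45, wagon ≈ 43.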